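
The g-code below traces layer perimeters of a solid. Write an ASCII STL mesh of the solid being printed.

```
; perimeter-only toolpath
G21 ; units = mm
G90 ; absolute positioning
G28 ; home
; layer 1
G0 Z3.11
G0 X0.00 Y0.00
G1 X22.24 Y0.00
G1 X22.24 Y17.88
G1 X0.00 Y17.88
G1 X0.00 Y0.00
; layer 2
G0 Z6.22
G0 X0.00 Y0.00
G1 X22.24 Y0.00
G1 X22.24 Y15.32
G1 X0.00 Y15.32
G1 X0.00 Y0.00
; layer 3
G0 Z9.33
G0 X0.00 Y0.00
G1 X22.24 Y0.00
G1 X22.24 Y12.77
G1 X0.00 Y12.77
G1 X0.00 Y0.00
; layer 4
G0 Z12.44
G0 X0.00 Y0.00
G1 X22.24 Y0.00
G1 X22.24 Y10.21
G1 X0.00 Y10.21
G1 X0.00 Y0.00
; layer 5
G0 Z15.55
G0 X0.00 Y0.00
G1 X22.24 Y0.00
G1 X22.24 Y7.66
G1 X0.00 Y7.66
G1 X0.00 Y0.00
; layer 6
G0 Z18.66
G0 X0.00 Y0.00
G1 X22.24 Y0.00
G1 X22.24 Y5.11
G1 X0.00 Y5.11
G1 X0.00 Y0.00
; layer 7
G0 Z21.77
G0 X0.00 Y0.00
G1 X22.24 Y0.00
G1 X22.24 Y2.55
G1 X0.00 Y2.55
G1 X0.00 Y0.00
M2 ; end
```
solid part
  facet normal 0.0000 0.0000 -1.0000
    outer loop
      vertex 22.24 20.43 0.00
      vertex 22.24 0.00 0.00
      vertex 0.00 0.00 0.00
    endloop
  endfacet
  facet normal 0.0000 0.0000 -1.0000
    outer loop
      vertex 0.00 20.43 0.00
      vertex 22.24 20.43 0.00
      vertex 0.00 0.00 0.00
    endloop
  endfacet
  facet normal 0.0000 -1.0000 0.0000
    outer loop
      vertex 0.00 0.00 0.00
      vertex 22.24 0.00 0.00
      vertex 22.24 0.00 24.88
    endloop
  endfacet
  facet normal 0.0000 -1.0000 0.0000
    outer loop
      vertex 0.00 0.00 0.00
      vertex 22.24 0.00 24.88
      vertex 0.00 0.00 24.88
    endloop
  endfacet
  facet normal 0.0000 0.7728 0.6346
    outer loop
      vertex 0.00 0.00 24.88
      vertex 22.24 0.00 24.88
      vertex 22.24 20.43 0.00
    endloop
  endfacet
  facet normal 0.0000 0.7728 0.6346
    outer loop
      vertex 0.00 0.00 24.88
      vertex 22.24 20.43 0.00
      vertex 0.00 20.43 0.00
    endloop
  endfacet
  facet normal -1.0000 0.0000 0.0000
    outer loop
      vertex 0.00 0.00 24.88
      vertex 0.00 20.43 0.00
      vertex 0.00 0.00 0.00
    endloop
  endfacet
  facet normal 1.0000 0.0000 0.0000
    outer loop
      vertex 22.24 0.00 0.00
      vertex 22.24 20.43 0.00
      vertex 22.24 0.00 24.88
    endloop
  endfacet
endsolid part

The G0 Z moves step by Δz≈3.11 mm. The G1 loops shrink linearly with z, so the solid tapers from its base footprint up to z≈24.9. Closing with a flat bottom cap and the tapered top and triangulating gives 8 facets — a wedge (ramp): 22.2 × 20.4 mm base, rising to 24.9 mm along the y=0 edge and sloping linearly to z=0 at y=20.4.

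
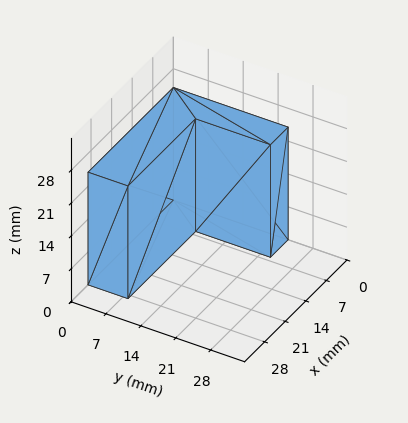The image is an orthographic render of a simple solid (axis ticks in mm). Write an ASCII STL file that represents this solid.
Reading the render: the shape is an L-shaped prism: outer 29 × 23 mm, arm thicknesses ≈ 8 mm (horizontal) and 6 mm (vertical), extruded 24 mm in z (dimensions read to the nearest mm from the axis ticks). For the STL, each face is triangulated and given an outward normal.

solid part
  facet normal 0.0000 0.0000 -1.0000
    outer loop
      vertex 29.000 8.000 0.000
      vertex 29.000 0.000 0.000
      vertex 0.000 0.000 0.000
    endloop
  endfacet
  facet normal 0.0000 0.0000 -1.0000
    outer loop
      vertex 6.000 8.000 0.000
      vertex 29.000 8.000 0.000
      vertex 0.000 0.000 0.000
    endloop
  endfacet
  facet normal 0.0000 0.0000 -1.0000
    outer loop
      vertex 6.000 23.000 0.000
      vertex 6.000 8.000 0.000
      vertex 0.000 0.000 0.000
    endloop
  endfacet
  facet normal 0.0000 0.0000 -1.0000
    outer loop
      vertex 0.000 23.000 0.000
      vertex 6.000 23.000 0.000
      vertex 0.000 0.000 0.000
    endloop
  endfacet
  facet normal 0.0000 0.0000 1.0000
    outer loop
      vertex 0.000 0.000 24.000
      vertex 29.000 0.000 24.000
      vertex 29.000 8.000 24.000
    endloop
  endfacet
  facet normal 0.0000 0.0000 1.0000
    outer loop
      vertex 0.000 0.000 24.000
      vertex 29.000 8.000 24.000
      vertex 6.000 8.000 24.000
    endloop
  endfacet
  facet normal 0.0000 0.0000 1.0000
    outer loop
      vertex 0.000 0.000 24.000
      vertex 6.000 8.000 24.000
      vertex 6.000 23.000 24.000
    endloop
  endfacet
  facet normal 0.0000 0.0000 1.0000
    outer loop
      vertex 0.000 0.000 24.000
      vertex 6.000 23.000 24.000
      vertex 0.000 23.000 24.000
    endloop
  endfacet
  facet normal 0.0000 -1.0000 0.0000
    outer loop
      vertex 0.000 0.000 0.000
      vertex 29.000 0.000 0.000
      vertex 29.000 0.000 24.000
    endloop
  endfacet
  facet normal 0.0000 -1.0000 0.0000
    outer loop
      vertex 0.000 0.000 0.000
      vertex 29.000 0.000 24.000
      vertex 0.000 0.000 24.000
    endloop
  endfacet
  facet normal 1.0000 0.0000 0.0000
    outer loop
      vertex 29.000 0.000 0.000
      vertex 29.000 8.000 0.000
      vertex 29.000 8.000 24.000
    endloop
  endfacet
  facet normal 1.0000 0.0000 0.0000
    outer loop
      vertex 29.000 0.000 0.000
      vertex 29.000 8.000 24.000
      vertex 29.000 0.000 24.000
    endloop
  endfacet
  facet normal 0.0000 1.0000 0.0000
    outer loop
      vertex 29.000 8.000 0.000
      vertex 6.000 8.000 0.000
      vertex 6.000 8.000 24.000
    endloop
  endfacet
  facet normal 0.0000 1.0000 0.0000
    outer loop
      vertex 29.000 8.000 0.000
      vertex 6.000 8.000 24.000
      vertex 29.000 8.000 24.000
    endloop
  endfacet
  facet normal 1.0000 0.0000 0.0000
    outer loop
      vertex 6.000 8.000 0.000
      vertex 6.000 23.000 0.000
      vertex 6.000 23.000 24.000
    endloop
  endfacet
  facet normal 1.0000 0.0000 0.0000
    outer loop
      vertex 6.000 8.000 0.000
      vertex 6.000 23.000 24.000
      vertex 6.000 8.000 24.000
    endloop
  endfacet
  facet normal 0.0000 1.0000 0.0000
    outer loop
      vertex 6.000 23.000 0.000
      vertex 0.000 23.000 0.000
      vertex 0.000 23.000 24.000
    endloop
  endfacet
  facet normal 0.0000 1.0000 0.0000
    outer loop
      vertex 6.000 23.000 0.000
      vertex 0.000 23.000 24.000
      vertex 6.000 23.000 24.000
    endloop
  endfacet
  facet normal -1.0000 0.0000 0.0000
    outer loop
      vertex 0.000 23.000 0.000
      vertex 0.000 0.000 0.000
      vertex 0.000 0.000 24.000
    endloop
  endfacet
  facet normal -1.0000 0.0000 0.0000
    outer loop
      vertex 0.000 23.000 0.000
      vertex 0.000 0.000 24.000
      vertex 0.000 23.000 24.000
    endloop
  endfacet
endsolid part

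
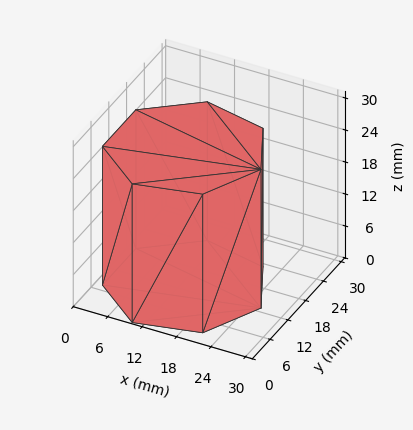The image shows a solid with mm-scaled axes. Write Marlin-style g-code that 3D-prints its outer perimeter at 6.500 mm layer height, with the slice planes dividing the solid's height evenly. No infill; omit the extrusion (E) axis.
Reading the render: the shape is a regular 7-sided prism (a cylinder approximated with 7 flat sides), circumscribed radius ≈ 13 mm, height ≈ 26 mm (dimensions read to the nearest mm from the axis ticks). For the g-code, the solid's height is divided into equal slices at the stated Δz and each level perimeter traced with G1 moves after a G0 lift.

; perimeter-only toolpath
G21 ; units = mm
G90 ; absolute positioning
G28 ; home
; layer 1
G0 Z6.500
G0 X26.000 Y13.000
G1 X21.105 Y23.164
G1 X10.107 Y25.674
G1 X1.287 Y18.640
G1 X1.287 Y7.360
G1 X10.107 Y0.326
G1 X21.105 Y2.836
G1 X26.000 Y13.000
; layer 2
G0 Z13.000
G0 X26.000 Y13.000
G1 X21.105 Y23.164
G1 X10.107 Y25.674
G1 X1.287 Y18.640
G1 X1.287 Y7.360
G1 X10.107 Y0.326
G1 X21.105 Y2.836
G1 X26.000 Y13.000
; layer 3
G0 Z19.500
G0 X26.000 Y13.000
G1 X21.105 Y23.164
G1 X10.107 Y25.674
G1 X1.287 Y18.640
G1 X1.287 Y7.360
G1 X10.107 Y0.326
G1 X21.105 Y2.836
G1 X26.000 Y13.000
; layer 4
G0 Z26.000
G0 X26.000 Y13.000
G1 X21.105 Y23.164
G1 X10.107 Y25.674
G1 X1.287 Y18.640
G1 X1.287 Y7.360
G1 X10.107 Y0.326
G1 X21.105 Y2.836
G1 X26.000 Y13.000
M2 ; end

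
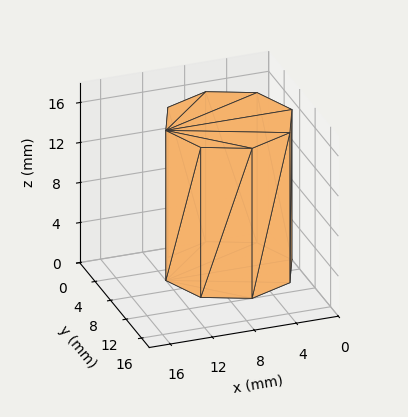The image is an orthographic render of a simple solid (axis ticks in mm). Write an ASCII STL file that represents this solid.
Reading the render: the shape is a regular 8-sided prism (a cylinder approximated with 8 flat sides), circumscribed radius ≈ 6 mm, height ≈ 15 mm (dimensions read to the nearest mm from the axis ticks). For the STL, each face is triangulated and given an outward normal.

solid part
  facet normal 0.0000 0.0000 -1.0000
    outer loop
      vertex 6.000 12.000 0.000
      vertex 10.243 10.243 0.000
      vertex 12.000 6.000 0.000
    endloop
  endfacet
  facet normal 0.0000 0.0000 -1.0000
    outer loop
      vertex 1.757 10.243 0.000
      vertex 6.000 12.000 0.000
      vertex 12.000 6.000 0.000
    endloop
  endfacet
  facet normal 0.0000 0.0000 -1.0000
    outer loop
      vertex 0.000 6.000 0.000
      vertex 1.757 10.243 0.000
      vertex 12.000 6.000 0.000
    endloop
  endfacet
  facet normal 0.0000 0.0000 -1.0000
    outer loop
      vertex 1.757 1.757 0.000
      vertex 0.000 6.000 0.000
      vertex 12.000 6.000 0.000
    endloop
  endfacet
  facet normal 0.0000 0.0000 -1.0000
    outer loop
      vertex 6.000 0.000 0.000
      vertex 1.757 1.757 0.000
      vertex 12.000 6.000 0.000
    endloop
  endfacet
  facet normal 0.0000 0.0000 -1.0000
    outer loop
      vertex 10.243 1.757 0.000
      vertex 6.000 0.000 0.000
      vertex 12.000 6.000 0.000
    endloop
  endfacet
  facet normal 0.0000 0.0000 1.0000
    outer loop
      vertex 12.000 6.000 15.000
      vertex 10.243 10.243 15.000
      vertex 6.000 12.000 15.000
    endloop
  endfacet
  facet normal 0.0000 0.0000 1.0000
    outer loop
      vertex 12.000 6.000 15.000
      vertex 6.000 12.000 15.000
      vertex 1.757 10.243 15.000
    endloop
  endfacet
  facet normal 0.0000 0.0000 1.0000
    outer loop
      vertex 12.000 6.000 15.000
      vertex 1.757 10.243 15.000
      vertex 0.000 6.000 15.000
    endloop
  endfacet
  facet normal 0.0000 0.0000 1.0000
    outer loop
      vertex 12.000 6.000 15.000
      vertex 0.000 6.000 15.000
      vertex 1.757 1.757 15.000
    endloop
  endfacet
  facet normal 0.0000 0.0000 1.0000
    outer loop
      vertex 12.000 6.000 15.000
      vertex 1.757 1.757 15.000
      vertex 6.000 0.000 15.000
    endloop
  endfacet
  facet normal 0.0000 0.0000 1.0000
    outer loop
      vertex 12.000 6.000 15.000
      vertex 6.000 0.000 15.000
      vertex 10.243 1.757 15.000
    endloop
  endfacet
  facet normal 0.9239 0.3826 0.0000
    outer loop
      vertex 12.000 6.000 0.000
      vertex 10.243 10.243 0.000
      vertex 10.243 10.243 15.000
    endloop
  endfacet
  facet normal 0.9239 0.3826 0.0000
    outer loop
      vertex 12.000 6.000 0.000
      vertex 10.243 10.243 15.000
      vertex 12.000 6.000 15.000
    endloop
  endfacet
  facet normal 0.3826 0.9239 0.0000
    outer loop
      vertex 10.243 10.243 0.000
      vertex 6.000 12.000 0.000
      vertex 6.000 12.000 15.000
    endloop
  endfacet
  facet normal 0.3826 0.9239 0.0000
    outer loop
      vertex 10.243 10.243 0.000
      vertex 6.000 12.000 15.000
      vertex 10.243 10.243 15.000
    endloop
  endfacet
  facet normal -0.3826 0.9239 0.0000
    outer loop
      vertex 6.000 12.000 0.000
      vertex 1.757 10.243 0.000
      vertex 1.757 10.243 15.000
    endloop
  endfacet
  facet normal -0.3826 0.9239 0.0000
    outer loop
      vertex 6.000 12.000 0.000
      vertex 1.757 10.243 15.000
      vertex 6.000 12.000 15.000
    endloop
  endfacet
  facet normal -0.9239 0.3826 0.0000
    outer loop
      vertex 1.757 10.243 0.000
      vertex 0.000 6.000 0.000
      vertex 0.000 6.000 15.000
    endloop
  endfacet
  facet normal -0.9239 0.3826 0.0000
    outer loop
      vertex 1.757 10.243 0.000
      vertex 0.000 6.000 15.000
      vertex 1.757 10.243 15.000
    endloop
  endfacet
  facet normal -0.9239 -0.3826 0.0000
    outer loop
      vertex 0.000 6.000 0.000
      vertex 1.757 1.757 0.000
      vertex 1.757 1.757 15.000
    endloop
  endfacet
  facet normal -0.9239 -0.3826 0.0000
    outer loop
      vertex 0.000 6.000 0.000
      vertex 1.757 1.757 15.000
      vertex 0.000 6.000 15.000
    endloop
  endfacet
  facet normal -0.3826 -0.9239 0.0000
    outer loop
      vertex 1.757 1.757 0.000
      vertex 6.000 0.000 0.000
      vertex 6.000 0.000 15.000
    endloop
  endfacet
  facet normal -0.3826 -0.9239 0.0000
    outer loop
      vertex 1.757 1.757 0.000
      vertex 6.000 0.000 15.000
      vertex 1.757 1.757 15.000
    endloop
  endfacet
  facet normal 0.3826 -0.9239 0.0000
    outer loop
      vertex 6.000 0.000 0.000
      vertex 10.243 1.757 0.000
      vertex 10.243 1.757 15.000
    endloop
  endfacet
  facet normal 0.3826 -0.9239 0.0000
    outer loop
      vertex 6.000 0.000 0.000
      vertex 10.243 1.757 15.000
      vertex 6.000 0.000 15.000
    endloop
  endfacet
  facet normal 0.9239 -0.3826 0.0000
    outer loop
      vertex 10.243 1.757 0.000
      vertex 12.000 6.000 0.000
      vertex 12.000 6.000 15.000
    endloop
  endfacet
  facet normal 0.9239 -0.3826 0.0000
    outer loop
      vertex 10.243 1.757 0.000
      vertex 12.000 6.000 15.000
      vertex 10.243 1.757 15.000
    endloop
  endfacet
endsolid part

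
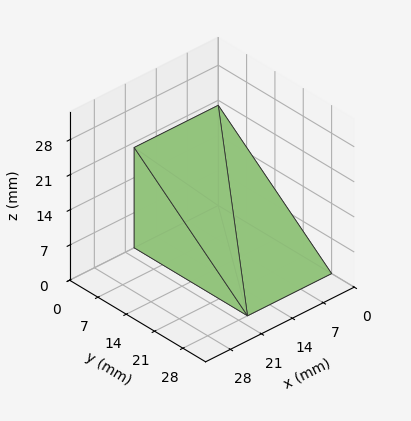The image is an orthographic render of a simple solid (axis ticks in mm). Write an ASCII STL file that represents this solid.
Reading the render: the shape is a wedge (ramp): 19 × 28 mm base, rising to 20 mm along the y=0 edge and sloping linearly to z=0 at y=28 (dimensions read to the nearest mm from the axis ticks). For the STL, each face is triangulated and given an outward normal.

solid part
  facet normal 0.0000 0.0000 -1.0000
    outer loop
      vertex 19.000 28.000 0.000
      vertex 19.000 0.000 0.000
      vertex 0.000 0.000 0.000
    endloop
  endfacet
  facet normal 0.0000 0.0000 -1.0000
    outer loop
      vertex 0.000 28.000 0.000
      vertex 19.000 28.000 0.000
      vertex 0.000 0.000 0.000
    endloop
  endfacet
  facet normal 0.0000 -1.0000 0.0000
    outer loop
      vertex 0.000 0.000 0.000
      vertex 19.000 0.000 0.000
      vertex 19.000 0.000 20.000
    endloop
  endfacet
  facet normal 0.0000 -1.0000 0.0000
    outer loop
      vertex 0.000 0.000 0.000
      vertex 19.000 0.000 20.000
      vertex 0.000 0.000 20.000
    endloop
  endfacet
  facet normal 0.0000 0.5812 0.8137
    outer loop
      vertex 0.000 0.000 20.000
      vertex 19.000 0.000 20.000
      vertex 19.000 28.000 0.000
    endloop
  endfacet
  facet normal 0.0000 0.5812 0.8137
    outer loop
      vertex 0.000 0.000 20.000
      vertex 19.000 28.000 0.000
      vertex 0.000 28.000 0.000
    endloop
  endfacet
  facet normal -1.0000 0.0000 0.0000
    outer loop
      vertex 0.000 0.000 20.000
      vertex 0.000 28.000 0.000
      vertex 0.000 0.000 0.000
    endloop
  endfacet
  facet normal 1.0000 0.0000 0.0000
    outer loop
      vertex 19.000 0.000 0.000
      vertex 19.000 28.000 0.000
      vertex 19.000 0.000 20.000
    endloop
  endfacet
endsolid part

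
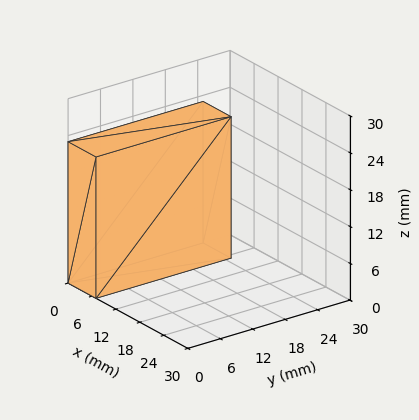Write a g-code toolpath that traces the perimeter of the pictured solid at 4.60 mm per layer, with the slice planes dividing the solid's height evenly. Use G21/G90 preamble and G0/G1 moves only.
Reading the render: the shape is a rectangular box, roughly 7 × 25 mm footprint and 23 mm tall (dimensions read to the nearest mm from the axis ticks). For the g-code, the solid's height is divided into equal slices at the stated Δz and each level perimeter traced with G1 moves after a G0 lift.

; perimeter-only toolpath
G21 ; units = mm
G90 ; absolute positioning
G28 ; home
; layer 1
G0 Z4.60
G0 X0.00 Y0.00
G1 X7.00 Y0.00
G1 X7.00 Y25.00
G1 X0.00 Y25.00
G1 X0.00 Y0.00
; layer 2
G0 Z9.20
G0 X0.00 Y0.00
G1 X7.00 Y0.00
G1 X7.00 Y25.00
G1 X0.00 Y25.00
G1 X0.00 Y0.00
; layer 3
G0 Z13.80
G0 X0.00 Y0.00
G1 X7.00 Y0.00
G1 X7.00 Y25.00
G1 X0.00 Y25.00
G1 X0.00 Y0.00
; layer 4
G0 Z18.40
G0 X0.00 Y0.00
G1 X7.00 Y0.00
G1 X7.00 Y25.00
G1 X0.00 Y25.00
G1 X0.00 Y0.00
; layer 5
G0 Z23.00
G0 X0.00 Y0.00
G1 X7.00 Y0.00
G1 X7.00 Y25.00
G1 X0.00 Y25.00
G1 X0.00 Y0.00
M2 ; end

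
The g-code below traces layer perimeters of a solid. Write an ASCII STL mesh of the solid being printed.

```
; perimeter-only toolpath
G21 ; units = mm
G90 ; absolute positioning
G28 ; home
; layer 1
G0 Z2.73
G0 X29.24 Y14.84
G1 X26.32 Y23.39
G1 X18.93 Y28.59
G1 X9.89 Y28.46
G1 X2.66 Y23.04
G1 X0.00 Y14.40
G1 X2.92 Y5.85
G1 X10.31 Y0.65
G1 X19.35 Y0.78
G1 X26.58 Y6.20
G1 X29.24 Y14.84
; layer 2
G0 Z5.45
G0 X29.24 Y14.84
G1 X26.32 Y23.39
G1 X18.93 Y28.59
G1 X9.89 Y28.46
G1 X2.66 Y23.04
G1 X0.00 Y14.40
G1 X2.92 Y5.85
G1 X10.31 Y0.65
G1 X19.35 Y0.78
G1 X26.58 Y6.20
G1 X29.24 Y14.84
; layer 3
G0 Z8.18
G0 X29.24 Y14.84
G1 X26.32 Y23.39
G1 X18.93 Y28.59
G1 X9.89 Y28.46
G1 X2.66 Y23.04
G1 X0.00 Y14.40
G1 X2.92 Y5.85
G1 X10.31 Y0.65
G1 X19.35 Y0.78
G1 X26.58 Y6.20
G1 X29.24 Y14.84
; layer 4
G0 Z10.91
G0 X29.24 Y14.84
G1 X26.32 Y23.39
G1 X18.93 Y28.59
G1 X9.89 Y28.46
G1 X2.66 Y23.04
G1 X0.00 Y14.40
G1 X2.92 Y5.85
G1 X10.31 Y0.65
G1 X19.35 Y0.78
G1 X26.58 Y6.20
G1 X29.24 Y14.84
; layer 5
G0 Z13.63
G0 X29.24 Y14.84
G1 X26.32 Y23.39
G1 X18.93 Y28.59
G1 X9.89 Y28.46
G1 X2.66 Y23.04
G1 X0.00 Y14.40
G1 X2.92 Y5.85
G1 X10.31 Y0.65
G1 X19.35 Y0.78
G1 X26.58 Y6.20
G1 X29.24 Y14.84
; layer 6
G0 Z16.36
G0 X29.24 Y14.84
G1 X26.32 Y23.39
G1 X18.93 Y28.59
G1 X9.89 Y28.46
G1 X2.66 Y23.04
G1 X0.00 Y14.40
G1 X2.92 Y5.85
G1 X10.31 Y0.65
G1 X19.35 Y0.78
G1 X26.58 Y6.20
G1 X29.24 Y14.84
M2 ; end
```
solid part
  facet normal 0.0000 0.0000 -1.0000
    outer loop
      vertex 18.93 28.59 0.00
      vertex 26.32 23.39 0.00
      vertex 29.24 14.84 0.00
    endloop
  endfacet
  facet normal 0.0000 0.0000 -1.0000
    outer loop
      vertex 9.89 28.46 0.00
      vertex 18.93 28.59 0.00
      vertex 29.24 14.84 0.00
    endloop
  endfacet
  facet normal 0.0000 0.0000 -1.0000
    outer loop
      vertex 2.66 23.04 0.00
      vertex 9.89 28.46 0.00
      vertex 29.24 14.84 0.00
    endloop
  endfacet
  facet normal 0.0000 0.0000 -1.0000
    outer loop
      vertex 0.00 14.40 0.00
      vertex 2.66 23.04 0.00
      vertex 29.24 14.84 0.00
    endloop
  endfacet
  facet normal 0.0000 0.0000 -1.0000
    outer loop
      vertex 2.92 5.85 0.00
      vertex 0.00 14.40 0.00
      vertex 29.24 14.84 0.00
    endloop
  endfacet
  facet normal 0.0000 0.0000 -1.0000
    outer loop
      vertex 10.31 0.65 0.00
      vertex 2.92 5.85 0.00
      vertex 29.24 14.84 0.00
    endloop
  endfacet
  facet normal 0.0000 0.0000 -1.0000
    outer loop
      vertex 19.35 0.78 0.00
      vertex 10.31 0.65 0.00
      vertex 29.24 14.84 0.00
    endloop
  endfacet
  facet normal 0.0000 0.0000 -1.0000
    outer loop
      vertex 26.58 6.20 0.00
      vertex 19.35 0.78 0.00
      vertex 29.24 14.84 0.00
    endloop
  endfacet
  facet normal 0.0000 0.0000 1.0000
    outer loop
      vertex 29.24 14.84 16.36
      vertex 26.32 23.39 16.36
      vertex 18.93 28.59 16.36
    endloop
  endfacet
  facet normal 0.0000 0.0000 1.0000
    outer loop
      vertex 29.24 14.84 16.36
      vertex 18.93 28.59 16.36
      vertex 9.89 28.46 16.36
    endloop
  endfacet
  facet normal 0.0000 0.0000 1.0000
    outer loop
      vertex 29.24 14.84 16.36
      vertex 9.89 28.46 16.36
      vertex 2.66 23.04 16.36
    endloop
  endfacet
  facet normal 0.0000 0.0000 1.0000
    outer loop
      vertex 29.24 14.84 16.36
      vertex 2.66 23.04 16.36
      vertex 0.00 14.40 16.36
    endloop
  endfacet
  facet normal 0.0000 0.0000 1.0000
    outer loop
      vertex 29.24 14.84 16.36
      vertex 0.00 14.40 16.36
      vertex 2.92 5.85 16.36
    endloop
  endfacet
  facet normal 0.0000 0.0000 1.0000
    outer loop
      vertex 29.24 14.84 16.36
      vertex 2.92 5.85 16.36
      vertex 10.31 0.65 16.36
    endloop
  endfacet
  facet normal 0.0000 0.0000 1.0000
    outer loop
      vertex 29.24 14.84 16.36
      vertex 10.31 0.65 16.36
      vertex 19.35 0.78 16.36
    endloop
  endfacet
  facet normal 0.0000 0.0000 1.0000
    outer loop
      vertex 29.24 14.84 16.36
      vertex 19.35 0.78 16.36
      vertex 26.58 6.20 16.36
    endloop
  endfacet
  facet normal 0.9463 0.3232 0.0000
    outer loop
      vertex 29.24 14.84 0.00
      vertex 26.32 23.39 0.00
      vertex 26.32 23.39 16.36
    endloop
  endfacet
  facet normal 0.9463 0.3232 0.0000
    outer loop
      vertex 29.24 14.84 0.00
      vertex 26.32 23.39 16.36
      vertex 29.24 14.84 16.36
    endloop
  endfacet
  facet normal 0.5755 0.8178 0.0000
    outer loop
      vertex 26.32 23.39 0.00
      vertex 18.93 28.59 0.00
      vertex 18.93 28.59 16.36
    endloop
  endfacet
  facet normal 0.5755 0.8178 0.0000
    outer loop
      vertex 26.32 23.39 0.00
      vertex 18.93 28.59 16.36
      vertex 26.32 23.39 16.36
    endloop
  endfacet
  facet normal -0.0144 0.9999 0.0000
    outer loop
      vertex 18.93 28.59 0.00
      vertex 9.89 28.46 0.00
      vertex 9.89 28.46 16.36
    endloop
  endfacet
  facet normal -0.0144 0.9999 0.0000
    outer loop
      vertex 18.93 28.59 0.00
      vertex 9.89 28.46 16.36
      vertex 18.93 28.59 16.36
    endloop
  endfacet
  facet normal -0.5998 0.8001 0.0000
    outer loop
      vertex 9.89 28.46 0.00
      vertex 2.66 23.04 0.00
      vertex 2.66 23.04 16.36
    endloop
  endfacet
  facet normal -0.5998 0.8001 0.0000
    outer loop
      vertex 9.89 28.46 0.00
      vertex 2.66 23.04 16.36
      vertex 9.89 28.46 16.36
    endloop
  endfacet
  facet normal -0.9557 0.2942 0.0000
    outer loop
      vertex 2.66 23.04 0.00
      vertex 0.00 14.40 0.00
      vertex 0.00 14.40 16.36
    endloop
  endfacet
  facet normal -0.9557 0.2942 0.0000
    outer loop
      vertex 2.66 23.04 0.00
      vertex 0.00 14.40 16.36
      vertex 2.66 23.04 16.36
    endloop
  endfacet
  facet normal -0.9463 -0.3232 0.0000
    outer loop
      vertex 0.00 14.40 0.00
      vertex 2.92 5.85 0.00
      vertex 2.92 5.85 16.36
    endloop
  endfacet
  facet normal -0.9463 -0.3232 0.0000
    outer loop
      vertex 0.00 14.40 0.00
      vertex 2.92 5.85 16.36
      vertex 0.00 14.40 16.36
    endloop
  endfacet
  facet normal -0.5755 -0.8178 0.0000
    outer loop
      vertex 2.92 5.85 0.00
      vertex 10.31 0.65 0.00
      vertex 10.31 0.65 16.36
    endloop
  endfacet
  facet normal -0.5755 -0.8178 0.0000
    outer loop
      vertex 2.92 5.85 0.00
      vertex 10.31 0.65 16.36
      vertex 2.92 5.85 16.36
    endloop
  endfacet
  facet normal 0.0144 -0.9999 0.0000
    outer loop
      vertex 10.31 0.65 0.00
      vertex 19.35 0.78 0.00
      vertex 19.35 0.78 16.36
    endloop
  endfacet
  facet normal 0.0144 -0.9999 0.0000
    outer loop
      vertex 10.31 0.65 0.00
      vertex 19.35 0.78 16.36
      vertex 10.31 0.65 16.36
    endloop
  endfacet
  facet normal 0.5998 -0.8001 0.0000
    outer loop
      vertex 19.35 0.78 0.00
      vertex 26.58 6.20 0.00
      vertex 26.58 6.20 16.36
    endloop
  endfacet
  facet normal 0.5998 -0.8001 0.0000
    outer loop
      vertex 19.35 0.78 0.00
      vertex 26.58 6.20 16.36
      vertex 19.35 0.78 16.36
    endloop
  endfacet
  facet normal 0.9557 -0.2942 0.0000
    outer loop
      vertex 26.58 6.20 0.00
      vertex 29.24 14.84 0.00
      vertex 29.24 14.84 16.36
    endloop
  endfacet
  facet normal 0.9557 -0.2942 0.0000
    outer loop
      vertex 26.58 6.20 0.00
      vertex 29.24 14.84 16.36
      vertex 26.58 6.20 16.36
    endloop
  endfacet
endsolid part

The G0 Z moves step by Δz≈2.73 mm. Every layer's G1 loop is the same polygon, so the solid is a straight extrusion of it from z=0 to z≈16.4. Closing with flat bottom and top caps and triangulating gives 36 facets — a regular 10-sided prism (a cylinder approximated with 10 flat sides), circumscribed radius ≈ 14.6 mm, height ≈ 16.4 mm.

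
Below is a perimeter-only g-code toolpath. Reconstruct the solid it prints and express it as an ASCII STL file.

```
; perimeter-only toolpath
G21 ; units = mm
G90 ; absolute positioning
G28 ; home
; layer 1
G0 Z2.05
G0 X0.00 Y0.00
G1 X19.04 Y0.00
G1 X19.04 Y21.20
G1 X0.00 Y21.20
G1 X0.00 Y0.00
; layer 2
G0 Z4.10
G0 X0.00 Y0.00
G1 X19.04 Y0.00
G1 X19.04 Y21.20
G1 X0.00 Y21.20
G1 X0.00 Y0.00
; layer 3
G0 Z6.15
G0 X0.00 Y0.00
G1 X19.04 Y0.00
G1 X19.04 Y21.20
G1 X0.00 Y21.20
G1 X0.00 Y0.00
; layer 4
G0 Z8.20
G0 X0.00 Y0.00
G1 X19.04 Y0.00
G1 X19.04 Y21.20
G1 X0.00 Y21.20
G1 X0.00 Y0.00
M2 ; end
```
solid part
  facet normal 0.0000 0.0000 -1.0000
    outer loop
      vertex 19.04 21.20 0.00
      vertex 19.04 0.00 0.00
      vertex 0.00 0.00 0.00
    endloop
  endfacet
  facet normal 0.0000 0.0000 -1.0000
    outer loop
      vertex 0.00 21.20 0.00
      vertex 19.04 21.20 0.00
      vertex 0.00 0.00 0.00
    endloop
  endfacet
  facet normal 0.0000 0.0000 1.0000
    outer loop
      vertex 0.00 0.00 8.20
      vertex 19.04 0.00 8.20
      vertex 19.04 21.20 8.20
    endloop
  endfacet
  facet normal 0.0000 0.0000 1.0000
    outer loop
      vertex 0.00 0.00 8.20
      vertex 19.04 21.20 8.20
      vertex 0.00 21.20 8.20
    endloop
  endfacet
  facet normal 0.0000 -1.0000 0.0000
    outer loop
      vertex 0.00 0.00 0.00
      vertex 19.04 0.00 0.00
      vertex 19.04 0.00 8.20
    endloop
  endfacet
  facet normal 0.0000 -1.0000 0.0000
    outer loop
      vertex 0.00 0.00 0.00
      vertex 19.04 0.00 8.20
      vertex 0.00 0.00 8.20
    endloop
  endfacet
  facet normal 0.0000 1.0000 0.0000
    outer loop
      vertex 19.04 21.20 8.20
      vertex 19.04 21.20 0.00
      vertex 0.00 21.20 0.00
    endloop
  endfacet
  facet normal 0.0000 1.0000 0.0000
    outer loop
      vertex 0.00 21.20 8.20
      vertex 19.04 21.20 8.20
      vertex 0.00 21.20 0.00
    endloop
  endfacet
  facet normal -1.0000 0.0000 0.0000
    outer loop
      vertex 0.00 21.20 8.20
      vertex 0.00 21.20 0.00
      vertex 0.00 0.00 0.00
    endloop
  endfacet
  facet normal -1.0000 0.0000 0.0000
    outer loop
      vertex 0.00 0.00 8.20
      vertex 0.00 21.20 8.20
      vertex 0.00 0.00 0.00
    endloop
  endfacet
  facet normal 1.0000 0.0000 0.0000
    outer loop
      vertex 19.04 0.00 0.00
      vertex 19.04 21.20 0.00
      vertex 19.04 21.20 8.20
    endloop
  endfacet
  facet normal 1.0000 0.0000 0.0000
    outer loop
      vertex 19.04 0.00 0.00
      vertex 19.04 21.20 8.20
      vertex 19.04 0.00 8.20
    endloop
  endfacet
endsolid part

The G0 Z moves step by Δz≈2.05 mm. Every layer's G1 loop is the same polygon, so the solid is a straight extrusion of it from z=0 to z≈8.2. Closing with flat bottom and top caps and triangulating gives 12 facets — a rectangular box, roughly 19 × 21.2 mm footprint and 8.2 mm tall.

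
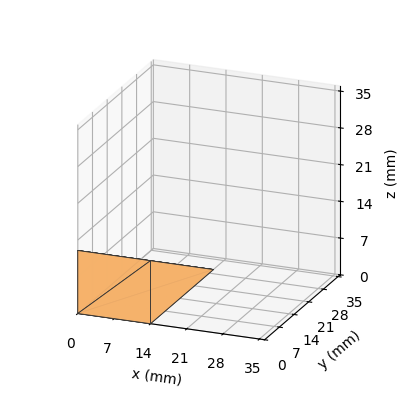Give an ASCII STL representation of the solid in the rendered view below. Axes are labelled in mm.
Reading the render: the shape is a wedge (ramp): 14 × 30 mm base, rising to 12 mm along the y=0 edge and sloping linearly to z=0 at y=30 (dimensions read to the nearest mm from the axis ticks). For the STL, each face is triangulated and given an outward normal.

solid part
  facet normal 0.0000 0.0000 -1.0000
    outer loop
      vertex 14.00 30.00 0.00
      vertex 14.00 0.00 0.00
      vertex 0.00 0.00 0.00
    endloop
  endfacet
  facet normal 0.0000 0.0000 -1.0000
    outer loop
      vertex 0.00 30.00 0.00
      vertex 14.00 30.00 0.00
      vertex 0.00 0.00 0.00
    endloop
  endfacet
  facet normal 0.0000 -1.0000 0.0000
    outer loop
      vertex 0.00 0.00 0.00
      vertex 14.00 0.00 0.00
      vertex 14.00 0.00 12.00
    endloop
  endfacet
  facet normal 0.0000 -1.0000 0.0000
    outer loop
      vertex 0.00 0.00 0.00
      vertex 14.00 0.00 12.00
      vertex 0.00 0.00 12.00
    endloop
  endfacet
  facet normal 0.0000 0.3714 0.9285
    outer loop
      vertex 0.00 0.00 12.00
      vertex 14.00 0.00 12.00
      vertex 14.00 30.00 0.00
    endloop
  endfacet
  facet normal 0.0000 0.3714 0.9285
    outer loop
      vertex 0.00 0.00 12.00
      vertex 14.00 30.00 0.00
      vertex 0.00 30.00 0.00
    endloop
  endfacet
  facet normal -1.0000 0.0000 0.0000
    outer loop
      vertex 0.00 0.00 12.00
      vertex 0.00 30.00 0.00
      vertex 0.00 0.00 0.00
    endloop
  endfacet
  facet normal 1.0000 0.0000 0.0000
    outer loop
      vertex 14.00 0.00 0.00
      vertex 14.00 30.00 0.00
      vertex 14.00 0.00 12.00
    endloop
  endfacet
endsolid part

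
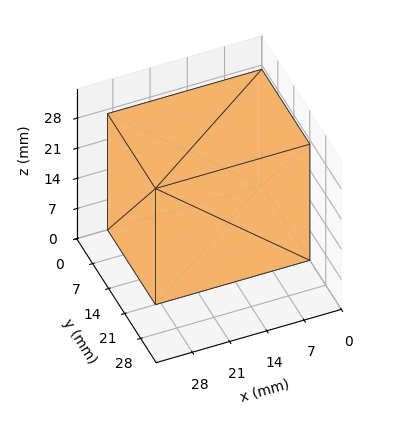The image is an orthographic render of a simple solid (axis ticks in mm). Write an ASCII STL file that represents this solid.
Reading the render: the shape is a rectangular box, roughly 29 × 21 mm footprint and 27 mm tall (dimensions read to the nearest mm from the axis ticks). For the STL, each face is triangulated and given an outward normal.

solid part
  facet normal 0.0000 0.0000 -1.0000
    outer loop
      vertex 29.00 21.00 0.00
      vertex 29.00 0.00 0.00
      vertex 0.00 0.00 0.00
    endloop
  endfacet
  facet normal 0.0000 0.0000 -1.0000
    outer loop
      vertex 0.00 21.00 0.00
      vertex 29.00 21.00 0.00
      vertex 0.00 0.00 0.00
    endloop
  endfacet
  facet normal 0.0000 0.0000 1.0000
    outer loop
      vertex 0.00 0.00 27.00
      vertex 29.00 0.00 27.00
      vertex 29.00 21.00 27.00
    endloop
  endfacet
  facet normal 0.0000 0.0000 1.0000
    outer loop
      vertex 0.00 0.00 27.00
      vertex 29.00 21.00 27.00
      vertex 0.00 21.00 27.00
    endloop
  endfacet
  facet normal 0.0000 -1.0000 0.0000
    outer loop
      vertex 0.00 0.00 0.00
      vertex 29.00 0.00 0.00
      vertex 29.00 0.00 27.00
    endloop
  endfacet
  facet normal 0.0000 -1.0000 0.0000
    outer loop
      vertex 0.00 0.00 0.00
      vertex 29.00 0.00 27.00
      vertex 0.00 0.00 27.00
    endloop
  endfacet
  facet normal 0.0000 1.0000 0.0000
    outer loop
      vertex 29.00 21.00 27.00
      vertex 29.00 21.00 0.00
      vertex 0.00 21.00 0.00
    endloop
  endfacet
  facet normal 0.0000 1.0000 0.0000
    outer loop
      vertex 0.00 21.00 27.00
      vertex 29.00 21.00 27.00
      vertex 0.00 21.00 0.00
    endloop
  endfacet
  facet normal -1.0000 0.0000 0.0000
    outer loop
      vertex 0.00 21.00 27.00
      vertex 0.00 21.00 0.00
      vertex 0.00 0.00 0.00
    endloop
  endfacet
  facet normal -1.0000 0.0000 0.0000
    outer loop
      vertex 0.00 0.00 27.00
      vertex 0.00 21.00 27.00
      vertex 0.00 0.00 0.00
    endloop
  endfacet
  facet normal 1.0000 0.0000 0.0000
    outer loop
      vertex 29.00 0.00 0.00
      vertex 29.00 21.00 0.00
      vertex 29.00 21.00 27.00
    endloop
  endfacet
  facet normal 1.0000 0.0000 0.0000
    outer loop
      vertex 29.00 0.00 0.00
      vertex 29.00 21.00 27.00
      vertex 29.00 0.00 27.00
    endloop
  endfacet
endsolid part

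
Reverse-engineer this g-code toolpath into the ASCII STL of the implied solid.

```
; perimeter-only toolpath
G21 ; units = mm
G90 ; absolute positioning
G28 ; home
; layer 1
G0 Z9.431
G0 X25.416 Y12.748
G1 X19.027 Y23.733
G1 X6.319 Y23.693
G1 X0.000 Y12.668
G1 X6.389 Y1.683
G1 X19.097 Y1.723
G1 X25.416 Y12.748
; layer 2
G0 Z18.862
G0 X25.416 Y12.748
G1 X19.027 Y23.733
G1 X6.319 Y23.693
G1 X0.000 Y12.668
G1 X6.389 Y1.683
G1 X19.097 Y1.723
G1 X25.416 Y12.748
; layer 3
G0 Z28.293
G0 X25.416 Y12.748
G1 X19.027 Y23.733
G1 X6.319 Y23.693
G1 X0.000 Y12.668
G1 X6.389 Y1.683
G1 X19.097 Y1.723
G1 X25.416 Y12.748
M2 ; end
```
solid part
  facet normal 0.0000 0.0000 -1.0000
    outer loop
      vertex 6.319 23.693 0.000
      vertex 19.027 23.733 0.000
      vertex 25.416 12.748 0.000
    endloop
  endfacet
  facet normal 0.0000 0.0000 -1.0000
    outer loop
      vertex 0.000 12.668 0.000
      vertex 6.319 23.693 0.000
      vertex 25.416 12.748 0.000
    endloop
  endfacet
  facet normal 0.0000 0.0000 -1.0000
    outer loop
      vertex 6.389 1.683 0.000
      vertex 0.000 12.668 0.000
      vertex 25.416 12.748 0.000
    endloop
  endfacet
  facet normal 0.0000 0.0000 -1.0000
    outer loop
      vertex 19.097 1.723 0.000
      vertex 6.389 1.683 0.000
      vertex 25.416 12.748 0.000
    endloop
  endfacet
  facet normal 0.0000 0.0000 1.0000
    outer loop
      vertex 25.416 12.748 28.293
      vertex 19.027 23.733 28.293
      vertex 6.319 23.693 28.293
    endloop
  endfacet
  facet normal 0.0000 0.0000 1.0000
    outer loop
      vertex 25.416 12.748 28.293
      vertex 6.319 23.693 28.293
      vertex 0.000 12.668 28.293
    endloop
  endfacet
  facet normal 0.0000 0.0000 1.0000
    outer loop
      vertex 25.416 12.748 28.293
      vertex 0.000 12.668 28.293
      vertex 6.389 1.683 28.293
    endloop
  endfacet
  facet normal 0.0000 0.0000 1.0000
    outer loop
      vertex 25.416 12.748 28.293
      vertex 6.389 1.683 28.293
      vertex 19.097 1.723 28.293
    endloop
  endfacet
  facet normal 0.8644 0.5028 0.0000
    outer loop
      vertex 25.416 12.748 0.000
      vertex 19.027 23.733 0.000
      vertex 19.027 23.733 28.293
    endloop
  endfacet
  facet normal 0.8644 0.5028 0.0000
    outer loop
      vertex 25.416 12.748 0.000
      vertex 19.027 23.733 28.293
      vertex 25.416 12.748 28.293
    endloop
  endfacet
  facet normal -0.0031 1.0000 0.0000
    outer loop
      vertex 19.027 23.733 0.000
      vertex 6.319 23.693 0.000
      vertex 6.319 23.693 28.293
    endloop
  endfacet
  facet normal -0.0031 1.0000 0.0000
    outer loop
      vertex 19.027 23.733 0.000
      vertex 6.319 23.693 28.293
      vertex 19.027 23.733 28.293
    endloop
  endfacet
  facet normal -0.8676 0.4973 0.0000
    outer loop
      vertex 6.319 23.693 0.000
      vertex 0.000 12.668 0.000
      vertex 0.000 12.668 28.293
    endloop
  endfacet
  facet normal -0.8676 0.4973 0.0000
    outer loop
      vertex 6.319 23.693 0.000
      vertex 0.000 12.668 28.293
      vertex 6.319 23.693 28.293
    endloop
  endfacet
  facet normal -0.8644 -0.5028 0.0000
    outer loop
      vertex 0.000 12.668 0.000
      vertex 6.389 1.683 0.000
      vertex 6.389 1.683 28.293
    endloop
  endfacet
  facet normal -0.8644 -0.5028 0.0000
    outer loop
      vertex 0.000 12.668 0.000
      vertex 6.389 1.683 28.293
      vertex 0.000 12.668 28.293
    endloop
  endfacet
  facet normal 0.0031 -1.0000 0.0000
    outer loop
      vertex 6.389 1.683 0.000
      vertex 19.097 1.723 0.000
      vertex 19.097 1.723 28.293
    endloop
  endfacet
  facet normal 0.0031 -1.0000 0.0000
    outer loop
      vertex 6.389 1.683 0.000
      vertex 19.097 1.723 28.293
      vertex 6.389 1.683 28.293
    endloop
  endfacet
  facet normal 0.8676 -0.4973 0.0000
    outer loop
      vertex 19.097 1.723 0.000
      vertex 25.416 12.748 0.000
      vertex 25.416 12.748 28.293
    endloop
  endfacet
  facet normal 0.8676 -0.4973 0.0000
    outer loop
      vertex 19.097 1.723 0.000
      vertex 25.416 12.748 28.293
      vertex 19.097 1.723 28.293
    endloop
  endfacet
endsolid part

The G0 Z moves step by Δz≈9.431 mm. Every layer's G1 loop is the same polygon, so the solid is a straight extrusion of it from z=0 to z≈28.3. Closing with flat bottom and top caps and triangulating gives 20 facets — a regular 6-sided prism (a cylinder approximated with 6 flat sides), circumscribed radius ≈ 12.7 mm, height ≈ 28.3 mm.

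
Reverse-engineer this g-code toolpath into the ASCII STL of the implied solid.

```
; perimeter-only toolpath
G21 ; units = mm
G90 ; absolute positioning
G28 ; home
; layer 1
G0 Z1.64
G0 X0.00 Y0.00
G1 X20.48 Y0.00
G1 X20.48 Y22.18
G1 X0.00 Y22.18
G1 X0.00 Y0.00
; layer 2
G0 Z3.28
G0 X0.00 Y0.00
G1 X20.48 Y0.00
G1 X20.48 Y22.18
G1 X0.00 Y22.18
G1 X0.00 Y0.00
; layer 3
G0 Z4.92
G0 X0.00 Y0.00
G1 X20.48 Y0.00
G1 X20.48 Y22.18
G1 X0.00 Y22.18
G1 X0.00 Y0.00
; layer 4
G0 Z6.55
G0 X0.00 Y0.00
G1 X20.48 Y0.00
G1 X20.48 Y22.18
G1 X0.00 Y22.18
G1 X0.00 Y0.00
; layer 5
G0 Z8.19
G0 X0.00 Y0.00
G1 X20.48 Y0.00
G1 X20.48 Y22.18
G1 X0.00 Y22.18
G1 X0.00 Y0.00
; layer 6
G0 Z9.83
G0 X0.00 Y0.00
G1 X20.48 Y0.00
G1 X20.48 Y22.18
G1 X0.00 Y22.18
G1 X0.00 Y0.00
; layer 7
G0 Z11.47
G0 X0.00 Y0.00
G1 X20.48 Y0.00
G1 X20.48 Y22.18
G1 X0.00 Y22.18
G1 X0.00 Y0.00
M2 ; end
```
solid part
  facet normal 0.0000 0.0000 -1.0000
    outer loop
      vertex 20.48 22.18 0.00
      vertex 20.48 0.00 0.00
      vertex 0.00 0.00 0.00
    endloop
  endfacet
  facet normal 0.0000 0.0000 -1.0000
    outer loop
      vertex 0.00 22.18 0.00
      vertex 20.48 22.18 0.00
      vertex 0.00 0.00 0.00
    endloop
  endfacet
  facet normal 0.0000 0.0000 1.0000
    outer loop
      vertex 0.00 0.00 11.47
      vertex 20.48 0.00 11.47
      vertex 20.48 22.18 11.47
    endloop
  endfacet
  facet normal 0.0000 0.0000 1.0000
    outer loop
      vertex 0.00 0.00 11.47
      vertex 20.48 22.18 11.47
      vertex 0.00 22.18 11.47
    endloop
  endfacet
  facet normal 0.0000 -1.0000 0.0000
    outer loop
      vertex 0.00 0.00 0.00
      vertex 20.48 0.00 0.00
      vertex 20.48 0.00 11.47
    endloop
  endfacet
  facet normal 0.0000 -1.0000 0.0000
    outer loop
      vertex 0.00 0.00 0.00
      vertex 20.48 0.00 11.47
      vertex 0.00 0.00 11.47
    endloop
  endfacet
  facet normal 0.0000 1.0000 0.0000
    outer loop
      vertex 20.48 22.18 11.47
      vertex 20.48 22.18 0.00
      vertex 0.00 22.18 0.00
    endloop
  endfacet
  facet normal 0.0000 1.0000 0.0000
    outer loop
      vertex 0.00 22.18 11.47
      vertex 20.48 22.18 11.47
      vertex 0.00 22.18 0.00
    endloop
  endfacet
  facet normal -1.0000 0.0000 0.0000
    outer loop
      vertex 0.00 22.18 11.47
      vertex 0.00 22.18 0.00
      vertex 0.00 0.00 0.00
    endloop
  endfacet
  facet normal -1.0000 0.0000 0.0000
    outer loop
      vertex 0.00 0.00 11.47
      vertex 0.00 22.18 11.47
      vertex 0.00 0.00 0.00
    endloop
  endfacet
  facet normal 1.0000 0.0000 0.0000
    outer loop
      vertex 20.48 0.00 0.00
      vertex 20.48 22.18 0.00
      vertex 20.48 22.18 11.47
    endloop
  endfacet
  facet normal 1.0000 0.0000 0.0000
    outer loop
      vertex 20.48 0.00 0.00
      vertex 20.48 22.18 11.47
      vertex 20.48 0.00 11.47
    endloop
  endfacet
endsolid part

The G0 Z moves step by Δz≈1.64 mm. Every layer's G1 loop is the same polygon, so the solid is a straight extrusion of it from z=0 to z≈11.5. Closing with flat bottom and top caps and triangulating gives 12 facets — a rectangular box, roughly 20.5 × 22.2 mm footprint and 11.5 mm tall.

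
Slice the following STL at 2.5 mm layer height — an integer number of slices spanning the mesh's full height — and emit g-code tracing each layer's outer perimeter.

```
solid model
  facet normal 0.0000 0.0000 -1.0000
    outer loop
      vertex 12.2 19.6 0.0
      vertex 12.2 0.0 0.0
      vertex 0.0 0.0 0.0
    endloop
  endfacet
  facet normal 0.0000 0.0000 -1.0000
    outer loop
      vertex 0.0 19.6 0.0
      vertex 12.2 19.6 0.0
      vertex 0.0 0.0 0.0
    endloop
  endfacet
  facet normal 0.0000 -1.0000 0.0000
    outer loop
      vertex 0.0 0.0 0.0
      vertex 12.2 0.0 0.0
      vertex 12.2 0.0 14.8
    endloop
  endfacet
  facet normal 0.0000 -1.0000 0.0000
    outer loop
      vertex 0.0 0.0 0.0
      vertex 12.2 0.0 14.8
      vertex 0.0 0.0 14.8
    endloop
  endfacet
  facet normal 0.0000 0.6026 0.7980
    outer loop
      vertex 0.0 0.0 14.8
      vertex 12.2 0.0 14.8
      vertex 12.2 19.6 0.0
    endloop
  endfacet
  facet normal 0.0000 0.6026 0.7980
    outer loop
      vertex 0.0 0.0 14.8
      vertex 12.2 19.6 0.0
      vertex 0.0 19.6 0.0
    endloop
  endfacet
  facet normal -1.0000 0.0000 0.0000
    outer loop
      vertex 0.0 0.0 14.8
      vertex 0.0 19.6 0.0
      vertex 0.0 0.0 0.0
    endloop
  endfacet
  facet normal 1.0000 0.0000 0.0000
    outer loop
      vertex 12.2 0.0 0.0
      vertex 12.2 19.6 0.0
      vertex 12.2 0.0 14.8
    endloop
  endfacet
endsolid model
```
; perimeter-only toolpath
G21 ; units = mm
G90 ; absolute positioning
G28 ; home
; layer 1
G0 Z2.5
G0 X0.0 Y0.0
G1 X12.2 Y0.0
G1 X12.2 Y16.3
G1 X0.0 Y16.3
G1 X0.0 Y0.0
; layer 2
G0 Z4.9
G0 X0.0 Y0.0
G1 X12.2 Y0.0
G1 X12.2 Y13.1
G1 X0.0 Y13.1
G1 X0.0 Y0.0
; layer 3
G0 Z7.4
G0 X0.0 Y0.0
G1 X12.2 Y0.0
G1 X12.2 Y9.8
G1 X0.0 Y9.8
G1 X0.0 Y0.0
; layer 4
G0 Z9.9
G0 X0.0 Y0.0
G1 X12.2 Y0.0
G1 X12.2 Y6.5
G1 X0.0 Y6.5
G1 X0.0 Y0.0
; layer 5
G0 Z12.3
G0 X0.0 Y0.0
G1 X12.2 Y0.0
G1 X12.2 Y3.3
G1 X0.0 Y3.3
G1 X0.0 Y0.0
M2 ; end

The solid is a wedge (ramp): 12.2 × 19.6 mm base, rising to 14.8 mm along the y=0 edge and sloping linearly to z=0 at y=19.6. Slicing at Δz = 2.5 mm — 6 equal slices spanning the solid's height, so layer i sits at z = i·h/6 — gives 5 non-empty perimeters. Each is a 4-segment closed polygon; G0 lifts to the layer z and rapids to the start vertex, then G1 traces the edges. The cross-section shrinks linearly with z (the slice at the apex is degenerate and omitted).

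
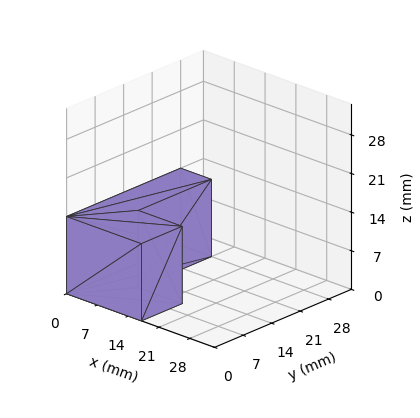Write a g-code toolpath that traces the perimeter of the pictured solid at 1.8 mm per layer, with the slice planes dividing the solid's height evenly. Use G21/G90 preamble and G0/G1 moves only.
Reading the render: the shape is an L-shaped prism: outer 17 × 28 mm, arm thicknesses ≈ 10 mm (horizontal) and 7 mm (vertical), extruded 14 mm in z (dimensions read to the nearest mm from the axis ticks). For the g-code, the solid's height is divided into equal slices at the stated Δz and each level perimeter traced with G1 moves after a G0 lift.

; perimeter-only toolpath
G21 ; units = mm
G90 ; absolute positioning
G28 ; home
; layer 1
G0 Z1.8
G0 X0.0 Y0.0
G1 X17.0 Y0.0
G1 X17.0 Y10.0
G1 X7.0 Y10.0
G1 X7.0 Y28.0
G1 X0.0 Y28.0
G1 X0.0 Y0.0
; layer 2
G0 Z3.5
G0 X0.0 Y0.0
G1 X17.0 Y0.0
G1 X17.0 Y10.0
G1 X7.0 Y10.0
G1 X7.0 Y28.0
G1 X0.0 Y28.0
G1 X0.0 Y0.0
; layer 3
G0 Z5.2
G0 X0.0 Y0.0
G1 X17.0 Y0.0
G1 X17.0 Y10.0
G1 X7.0 Y10.0
G1 X7.0 Y28.0
G1 X0.0 Y28.0
G1 X0.0 Y0.0
; layer 4
G0 Z7.0
G0 X0.0 Y0.0
G1 X17.0 Y0.0
G1 X17.0 Y10.0
G1 X7.0 Y10.0
G1 X7.0 Y28.0
G1 X0.0 Y28.0
G1 X0.0 Y0.0
; layer 5
G0 Z8.8
G0 X0.0 Y0.0
G1 X17.0 Y0.0
G1 X17.0 Y10.0
G1 X7.0 Y10.0
G1 X7.0 Y28.0
G1 X0.0 Y28.0
G1 X0.0 Y0.0
; layer 6
G0 Z10.5
G0 X0.0 Y0.0
G1 X17.0 Y0.0
G1 X17.0 Y10.0
G1 X7.0 Y10.0
G1 X7.0 Y28.0
G1 X0.0 Y28.0
G1 X0.0 Y0.0
; layer 7
G0 Z12.2
G0 X0.0 Y0.0
G1 X17.0 Y0.0
G1 X17.0 Y10.0
G1 X7.0 Y10.0
G1 X7.0 Y28.0
G1 X0.0 Y28.0
G1 X0.0 Y0.0
; layer 8
G0 Z14.0
G0 X0.0 Y0.0
G1 X17.0 Y0.0
G1 X17.0 Y10.0
G1 X7.0 Y10.0
G1 X7.0 Y28.0
G1 X0.0 Y28.0
G1 X0.0 Y0.0
M2 ; end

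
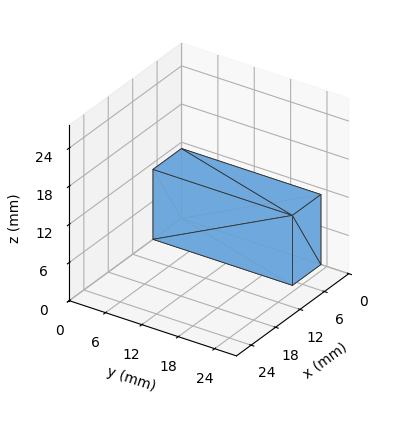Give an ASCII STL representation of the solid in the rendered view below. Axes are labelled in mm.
Reading the render: the shape is a rectangular box, roughly 7 × 23 mm footprint and 11 mm tall (dimensions read to the nearest mm from the axis ticks). For the STL, each face is triangulated and given an outward normal.

solid part
  facet normal 0.0000 0.0000 -1.0000
    outer loop
      vertex 7.00 23.00 0.00
      vertex 7.00 0.00 0.00
      vertex 0.00 0.00 0.00
    endloop
  endfacet
  facet normal 0.0000 0.0000 -1.0000
    outer loop
      vertex 0.00 23.00 0.00
      vertex 7.00 23.00 0.00
      vertex 0.00 0.00 0.00
    endloop
  endfacet
  facet normal 0.0000 0.0000 1.0000
    outer loop
      vertex 0.00 0.00 11.00
      vertex 7.00 0.00 11.00
      vertex 7.00 23.00 11.00
    endloop
  endfacet
  facet normal 0.0000 0.0000 1.0000
    outer loop
      vertex 0.00 0.00 11.00
      vertex 7.00 23.00 11.00
      vertex 0.00 23.00 11.00
    endloop
  endfacet
  facet normal 0.0000 -1.0000 0.0000
    outer loop
      vertex 0.00 0.00 0.00
      vertex 7.00 0.00 0.00
      vertex 7.00 0.00 11.00
    endloop
  endfacet
  facet normal 0.0000 -1.0000 0.0000
    outer loop
      vertex 0.00 0.00 0.00
      vertex 7.00 0.00 11.00
      vertex 0.00 0.00 11.00
    endloop
  endfacet
  facet normal 0.0000 1.0000 0.0000
    outer loop
      vertex 7.00 23.00 11.00
      vertex 7.00 23.00 0.00
      vertex 0.00 23.00 0.00
    endloop
  endfacet
  facet normal 0.0000 1.0000 0.0000
    outer loop
      vertex 0.00 23.00 11.00
      vertex 7.00 23.00 11.00
      vertex 0.00 23.00 0.00
    endloop
  endfacet
  facet normal -1.0000 0.0000 0.0000
    outer loop
      vertex 0.00 23.00 11.00
      vertex 0.00 23.00 0.00
      vertex 0.00 0.00 0.00
    endloop
  endfacet
  facet normal -1.0000 0.0000 0.0000
    outer loop
      vertex 0.00 0.00 11.00
      vertex 0.00 23.00 11.00
      vertex 0.00 0.00 0.00
    endloop
  endfacet
  facet normal 1.0000 0.0000 0.0000
    outer loop
      vertex 7.00 0.00 0.00
      vertex 7.00 23.00 0.00
      vertex 7.00 23.00 11.00
    endloop
  endfacet
  facet normal 1.0000 0.0000 0.0000
    outer loop
      vertex 7.00 0.00 0.00
      vertex 7.00 23.00 11.00
      vertex 7.00 0.00 11.00
    endloop
  endfacet
endsolid part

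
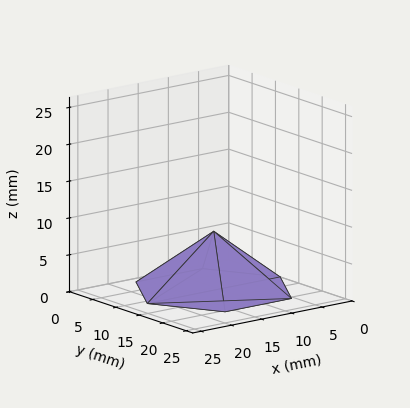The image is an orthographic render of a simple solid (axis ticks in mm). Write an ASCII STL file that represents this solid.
Reading the render: the shape is a regular 6-sided pyramid, base circumscribed radius ≈ 11 mm, apex at z ≈ 8 mm (dimensions read to the nearest mm from the axis ticks). For the STL, each face is triangulated and given an outward normal.

solid part
  facet normal 0.0000 0.0000 -1.0000
    outer loop
      vertex 5.50 20.53 0.00
      vertex 16.50 20.53 0.00
      vertex 22.00 11.00 0.00
    endloop
  endfacet
  facet normal 0.0000 0.0000 -1.0000
    outer loop
      vertex 0.00 11.00 0.00
      vertex 5.50 20.53 0.00
      vertex 22.00 11.00 0.00
    endloop
  endfacet
  facet normal 0.0000 0.0000 -1.0000
    outer loop
      vertex 5.50 1.47 0.00
      vertex 0.00 11.00 0.00
      vertex 22.00 11.00 0.00
    endloop
  endfacet
  facet normal 0.0000 0.0000 -1.0000
    outer loop
      vertex 16.50 1.47 0.00
      vertex 5.50 1.47 0.00
      vertex 22.00 11.00 0.00
    endloop
  endfacet
  facet normal 0.5570 0.3214 0.7658
    outer loop
      vertex 22.00 11.00 0.00
      vertex 16.50 20.53 0.00
      vertex 11.00 11.00 8.00
    endloop
  endfacet
  facet normal 0.0000 0.6429 0.7659
    outer loop
      vertex 16.50 20.53 0.00
      vertex 5.50 20.53 0.00
      vertex 11.00 11.00 8.00
    endloop
  endfacet
  facet normal -0.5570 0.3214 0.7658
    outer loop
      vertex 5.50 20.53 0.00
      vertex 0.00 11.00 0.00
      vertex 11.00 11.00 8.00
    endloop
  endfacet
  facet normal -0.5570 -0.3214 0.7658
    outer loop
      vertex 0.00 11.00 0.00
      vertex 5.50 1.47 0.00
      vertex 11.00 11.00 8.00
    endloop
  endfacet
  facet normal 0.0000 -0.6429 0.7659
    outer loop
      vertex 5.50 1.47 0.00
      vertex 16.50 1.47 0.00
      vertex 11.00 11.00 8.00
    endloop
  endfacet
  facet normal 0.5570 -0.3214 0.7658
    outer loop
      vertex 16.50 1.47 0.00
      vertex 22.00 11.00 0.00
      vertex 11.00 11.00 8.00
    endloop
  endfacet
endsolid part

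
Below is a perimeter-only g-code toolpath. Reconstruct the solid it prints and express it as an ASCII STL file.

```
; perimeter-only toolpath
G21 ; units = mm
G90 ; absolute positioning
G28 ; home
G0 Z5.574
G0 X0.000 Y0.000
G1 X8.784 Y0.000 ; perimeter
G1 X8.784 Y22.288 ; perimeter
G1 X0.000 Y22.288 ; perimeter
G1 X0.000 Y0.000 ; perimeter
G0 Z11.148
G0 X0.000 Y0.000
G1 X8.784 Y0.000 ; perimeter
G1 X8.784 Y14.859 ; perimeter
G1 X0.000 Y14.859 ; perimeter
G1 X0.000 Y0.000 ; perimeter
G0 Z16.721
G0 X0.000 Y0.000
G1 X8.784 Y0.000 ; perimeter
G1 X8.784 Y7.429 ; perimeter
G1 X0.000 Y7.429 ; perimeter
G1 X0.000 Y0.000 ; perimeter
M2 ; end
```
solid part
  facet normal 0.0000 0.0000 -1.0000
    outer loop
      vertex 8.784 29.718 0.000
      vertex 8.784 0.000 0.000
      vertex 0.000 0.000 0.000
    endloop
  endfacet
  facet normal 0.0000 0.0000 -1.0000
    outer loop
      vertex 0.000 29.718 0.000
      vertex 8.784 29.718 0.000
      vertex 0.000 0.000 0.000
    endloop
  endfacet
  facet normal 0.0000 -1.0000 0.0000
    outer loop
      vertex 0.000 0.000 0.000
      vertex 8.784 0.000 0.000
      vertex 8.784 0.000 22.295
    endloop
  endfacet
  facet normal 0.0000 -1.0000 0.0000
    outer loop
      vertex 0.000 0.000 0.000
      vertex 8.784 0.000 22.295
      vertex 0.000 0.000 22.295
    endloop
  endfacet
  facet normal 0.0000 0.6001 0.7999
    outer loop
      vertex 0.000 0.000 22.295
      vertex 8.784 0.000 22.295
      vertex 8.784 29.718 0.000
    endloop
  endfacet
  facet normal 0.0000 0.6001 0.7999
    outer loop
      vertex 0.000 0.000 22.295
      vertex 8.784 29.718 0.000
      vertex 0.000 29.718 0.000
    endloop
  endfacet
  facet normal -1.0000 0.0000 0.0000
    outer loop
      vertex 0.000 0.000 22.295
      vertex 0.000 29.718 0.000
      vertex 0.000 0.000 0.000
    endloop
  endfacet
  facet normal 1.0000 0.0000 0.0000
    outer loop
      vertex 8.784 0.000 0.000
      vertex 8.784 29.718 0.000
      vertex 8.784 0.000 22.295
    endloop
  endfacet
endsolid part

The G0 Z moves step by Δz≈5.574 mm. The G1 loops shrink linearly with z, so the solid tapers from its base footprint up to z≈22.3. Closing with a flat bottom cap and the tapered top and triangulating gives 8 facets — a wedge (ramp): 8.78 × 29.7 mm base, rising to 22.3 mm along the y=0 edge and sloping linearly to z=0 at y=29.7.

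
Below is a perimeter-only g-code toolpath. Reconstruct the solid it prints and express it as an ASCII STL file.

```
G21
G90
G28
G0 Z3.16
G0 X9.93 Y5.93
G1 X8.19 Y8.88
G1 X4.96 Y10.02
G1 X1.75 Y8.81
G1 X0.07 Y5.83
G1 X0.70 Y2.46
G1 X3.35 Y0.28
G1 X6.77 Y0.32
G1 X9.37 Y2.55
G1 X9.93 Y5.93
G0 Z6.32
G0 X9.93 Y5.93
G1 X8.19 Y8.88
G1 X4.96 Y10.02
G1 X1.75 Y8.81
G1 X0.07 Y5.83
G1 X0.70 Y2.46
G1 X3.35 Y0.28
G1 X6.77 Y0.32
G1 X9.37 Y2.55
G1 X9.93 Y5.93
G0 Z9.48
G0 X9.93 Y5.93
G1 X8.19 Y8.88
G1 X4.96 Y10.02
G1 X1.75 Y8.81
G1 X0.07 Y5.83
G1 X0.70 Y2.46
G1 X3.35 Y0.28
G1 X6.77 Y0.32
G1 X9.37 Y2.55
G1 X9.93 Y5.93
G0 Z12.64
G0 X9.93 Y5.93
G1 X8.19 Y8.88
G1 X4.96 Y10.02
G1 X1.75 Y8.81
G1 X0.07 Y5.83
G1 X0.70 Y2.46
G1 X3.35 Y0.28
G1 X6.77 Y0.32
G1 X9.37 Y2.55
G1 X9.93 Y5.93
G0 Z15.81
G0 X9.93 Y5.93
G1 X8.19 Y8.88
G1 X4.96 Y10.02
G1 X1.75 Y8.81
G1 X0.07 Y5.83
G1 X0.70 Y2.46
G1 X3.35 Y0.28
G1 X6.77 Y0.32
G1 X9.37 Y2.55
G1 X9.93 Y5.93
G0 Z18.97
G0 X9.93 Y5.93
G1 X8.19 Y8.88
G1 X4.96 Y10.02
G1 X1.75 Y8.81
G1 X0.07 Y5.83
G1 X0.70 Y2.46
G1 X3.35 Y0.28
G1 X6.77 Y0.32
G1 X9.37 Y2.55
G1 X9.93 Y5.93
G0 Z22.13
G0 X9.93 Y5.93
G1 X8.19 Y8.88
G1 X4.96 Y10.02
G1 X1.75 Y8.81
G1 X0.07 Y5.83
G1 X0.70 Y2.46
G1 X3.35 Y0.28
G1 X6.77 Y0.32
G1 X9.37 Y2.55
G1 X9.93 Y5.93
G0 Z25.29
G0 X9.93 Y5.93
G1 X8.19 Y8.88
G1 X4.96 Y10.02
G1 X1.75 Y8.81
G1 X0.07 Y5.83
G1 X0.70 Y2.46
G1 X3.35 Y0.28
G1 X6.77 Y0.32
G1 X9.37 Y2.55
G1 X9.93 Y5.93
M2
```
solid part
  facet normal 0.0000 0.0000 -1.0000
    outer loop
      vertex 4.96 10.02 0.00
      vertex 8.19 8.88 0.00
      vertex 9.93 5.93 0.00
    endloop
  endfacet
  facet normal 0.0000 0.0000 -1.0000
    outer loop
      vertex 1.75 8.81 0.00
      vertex 4.96 10.02 0.00
      vertex 9.93 5.93 0.00
    endloop
  endfacet
  facet normal 0.0000 0.0000 -1.0000
    outer loop
      vertex 0.07 5.83 0.00
      vertex 1.75 8.81 0.00
      vertex 9.93 5.93 0.00
    endloop
  endfacet
  facet normal 0.0000 0.0000 -1.0000
    outer loop
      vertex 0.70 2.46 0.00
      vertex 0.07 5.83 0.00
      vertex 9.93 5.93 0.00
    endloop
  endfacet
  facet normal 0.0000 0.0000 -1.0000
    outer loop
      vertex 3.35 0.28 0.00
      vertex 0.70 2.46 0.00
      vertex 9.93 5.93 0.00
    endloop
  endfacet
  facet normal 0.0000 0.0000 -1.0000
    outer loop
      vertex 6.77 0.32 0.00
      vertex 3.35 0.28 0.00
      vertex 9.93 5.93 0.00
    endloop
  endfacet
  facet normal 0.0000 0.0000 -1.0000
    outer loop
      vertex 9.37 2.55 0.00
      vertex 6.77 0.32 0.00
      vertex 9.93 5.93 0.00
    endloop
  endfacet
  facet normal 0.0000 0.0000 1.0000
    outer loop
      vertex 9.93 5.93 25.29
      vertex 8.19 8.88 25.29
      vertex 4.96 10.02 25.29
    endloop
  endfacet
  facet normal 0.0000 0.0000 1.0000
    outer loop
      vertex 9.93 5.93 25.29
      vertex 4.96 10.02 25.29
      vertex 1.75 8.81 25.29
    endloop
  endfacet
  facet normal 0.0000 0.0000 1.0000
    outer loop
      vertex 9.93 5.93 25.29
      vertex 1.75 8.81 25.29
      vertex 0.07 5.83 25.29
    endloop
  endfacet
  facet normal 0.0000 0.0000 1.0000
    outer loop
      vertex 9.93 5.93 25.29
      vertex 0.07 5.83 25.29
      vertex 0.70 2.46 25.29
    endloop
  endfacet
  facet normal 0.0000 0.0000 1.0000
    outer loop
      vertex 9.93 5.93 25.29
      vertex 0.70 2.46 25.29
      vertex 3.35 0.28 25.29
    endloop
  endfacet
  facet normal 0.0000 0.0000 1.0000
    outer loop
      vertex 9.93 5.93 25.29
      vertex 3.35 0.28 25.29
      vertex 6.77 0.32 25.29
    endloop
  endfacet
  facet normal 0.0000 0.0000 1.0000
    outer loop
      vertex 9.93 5.93 25.29
      vertex 6.77 0.32 25.29
      vertex 9.37 2.55 25.29
    endloop
  endfacet
  facet normal 0.8613 0.5080 0.0000
    outer loop
      vertex 9.93 5.93 0.00
      vertex 8.19 8.88 0.00
      vertex 8.19 8.88 25.29
    endloop
  endfacet
  facet normal 0.8613 0.5080 0.0000
    outer loop
      vertex 9.93 5.93 0.00
      vertex 8.19 8.88 25.29
      vertex 9.93 5.93 25.29
    endloop
  endfacet
  facet normal 0.3328 0.9430 0.0000
    outer loop
      vertex 8.19 8.88 0.00
      vertex 4.96 10.02 0.00
      vertex 4.96 10.02 25.29
    endloop
  endfacet
  facet normal 0.3328 0.9430 0.0000
    outer loop
      vertex 8.19 8.88 0.00
      vertex 4.96 10.02 25.29
      vertex 8.19 8.88 25.29
    endloop
  endfacet
  facet normal -0.3527 0.9357 0.0000
    outer loop
      vertex 4.96 10.02 0.00
      vertex 1.75 8.81 0.00
      vertex 1.75 8.81 25.29
    endloop
  endfacet
  facet normal -0.3527 0.9357 0.0000
    outer loop
      vertex 4.96 10.02 0.00
      vertex 1.75 8.81 25.29
      vertex 4.96 10.02 25.29
    endloop
  endfacet
  facet normal -0.8711 0.4911 0.0000
    outer loop
      vertex 1.75 8.81 0.00
      vertex 0.07 5.83 0.00
      vertex 0.07 5.83 25.29
    endloop
  endfacet
  facet normal -0.8711 0.4911 0.0000
    outer loop
      vertex 1.75 8.81 0.00
      vertex 0.07 5.83 25.29
      vertex 1.75 8.81 25.29
    endloop
  endfacet
  facet normal -0.9830 -0.1838 0.0000
    outer loop
      vertex 0.07 5.83 0.00
      vertex 0.70 2.46 0.00
      vertex 0.70 2.46 25.29
    endloop
  endfacet
  facet normal -0.9830 -0.1838 0.0000
    outer loop
      vertex 0.07 5.83 0.00
      vertex 0.70 2.46 25.29
      vertex 0.07 5.83 25.29
    endloop
  endfacet
  facet normal -0.6353 -0.7723 0.0000
    outer loop
      vertex 0.70 2.46 0.00
      vertex 3.35 0.28 0.00
      vertex 3.35 0.28 25.29
    endloop
  endfacet
  facet normal -0.6353 -0.7723 0.0000
    outer loop
      vertex 0.70 2.46 0.00
      vertex 3.35 0.28 25.29
      vertex 0.70 2.46 25.29
    endloop
  endfacet
  facet normal 0.0117 -0.9999 0.0000
    outer loop
      vertex 3.35 0.28 0.00
      vertex 6.77 0.32 0.00
      vertex 6.77 0.32 25.29
    endloop
  endfacet
  facet normal 0.0117 -0.9999 0.0000
    outer loop
      vertex 3.35 0.28 0.00
      vertex 6.77 0.32 25.29
      vertex 3.35 0.28 25.29
    endloop
  endfacet
  facet normal 0.6510 -0.7591 0.0000
    outer loop
      vertex 6.77 0.32 0.00
      vertex 9.37 2.55 0.00
      vertex 9.37 2.55 25.29
    endloop
  endfacet
  facet normal 0.6510 -0.7591 0.0000
    outer loop
      vertex 6.77 0.32 0.00
      vertex 9.37 2.55 25.29
      vertex 6.77 0.32 25.29
    endloop
  endfacet
  facet normal 0.9866 -0.1635 0.0000
    outer loop
      vertex 9.37 2.55 0.00
      vertex 9.93 5.93 0.00
      vertex 9.93 5.93 25.29
    endloop
  endfacet
  facet normal 0.9866 -0.1635 0.0000
    outer loop
      vertex 9.37 2.55 0.00
      vertex 9.93 5.93 25.29
      vertex 9.37 2.55 25.29
    endloop
  endfacet
endsolid part

The G0 Z moves step by Δz≈3.16 mm. Every layer's G1 loop is the same polygon, so the solid is a straight extrusion of it from z=0 to z≈25.3. Closing with flat bottom and top caps and triangulating gives 32 facets — a regular 9-sided prism (a cylinder approximated with 9 flat sides), circumscribed radius ≈ 5.01 mm, height ≈ 25.3 mm.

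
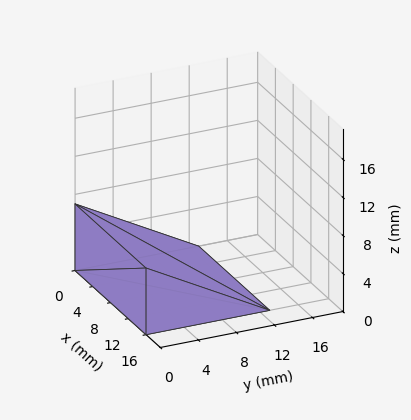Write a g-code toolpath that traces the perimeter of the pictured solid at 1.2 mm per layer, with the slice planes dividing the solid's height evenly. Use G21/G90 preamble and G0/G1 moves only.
Reading the render: the shape is a wedge (ramp): 16 × 13 mm base, rising to 7 mm along the y=0 edge and sloping linearly to z=0 at y=13 (dimensions read to the nearest mm from the axis ticks). For the g-code, the solid's height is divided into equal slices at the stated Δz and each level perimeter traced with G1 moves after a G0 lift.

; perimeter-only toolpath
G21 ; units = mm
G90 ; absolute positioning
G28 ; home
; layer 1
G0 Z1.2
G0 X0.0 Y0.0
G1 X16.0 Y0.0
G1 X16.0 Y10.8
G1 X0.0 Y10.8
G1 X0.0 Y0.0
; layer 2
G0 Z2.3
G0 X0.0 Y0.0
G1 X16.0 Y0.0
G1 X16.0 Y8.7
G1 X0.0 Y8.7
G1 X0.0 Y0.0
; layer 3
G0 Z3.5
G0 X0.0 Y0.0
G1 X16.0 Y0.0
G1 X16.0 Y6.5
G1 X0.0 Y6.5
G1 X0.0 Y0.0
; layer 4
G0 Z4.7
G0 X0.0 Y0.0
G1 X16.0 Y0.0
G1 X16.0 Y4.3
G1 X0.0 Y4.3
G1 X0.0 Y0.0
; layer 5
G0 Z5.8
G0 X0.0 Y0.0
G1 X16.0 Y0.0
G1 X16.0 Y2.2
G1 X0.0 Y2.2
G1 X0.0 Y0.0
M2 ; end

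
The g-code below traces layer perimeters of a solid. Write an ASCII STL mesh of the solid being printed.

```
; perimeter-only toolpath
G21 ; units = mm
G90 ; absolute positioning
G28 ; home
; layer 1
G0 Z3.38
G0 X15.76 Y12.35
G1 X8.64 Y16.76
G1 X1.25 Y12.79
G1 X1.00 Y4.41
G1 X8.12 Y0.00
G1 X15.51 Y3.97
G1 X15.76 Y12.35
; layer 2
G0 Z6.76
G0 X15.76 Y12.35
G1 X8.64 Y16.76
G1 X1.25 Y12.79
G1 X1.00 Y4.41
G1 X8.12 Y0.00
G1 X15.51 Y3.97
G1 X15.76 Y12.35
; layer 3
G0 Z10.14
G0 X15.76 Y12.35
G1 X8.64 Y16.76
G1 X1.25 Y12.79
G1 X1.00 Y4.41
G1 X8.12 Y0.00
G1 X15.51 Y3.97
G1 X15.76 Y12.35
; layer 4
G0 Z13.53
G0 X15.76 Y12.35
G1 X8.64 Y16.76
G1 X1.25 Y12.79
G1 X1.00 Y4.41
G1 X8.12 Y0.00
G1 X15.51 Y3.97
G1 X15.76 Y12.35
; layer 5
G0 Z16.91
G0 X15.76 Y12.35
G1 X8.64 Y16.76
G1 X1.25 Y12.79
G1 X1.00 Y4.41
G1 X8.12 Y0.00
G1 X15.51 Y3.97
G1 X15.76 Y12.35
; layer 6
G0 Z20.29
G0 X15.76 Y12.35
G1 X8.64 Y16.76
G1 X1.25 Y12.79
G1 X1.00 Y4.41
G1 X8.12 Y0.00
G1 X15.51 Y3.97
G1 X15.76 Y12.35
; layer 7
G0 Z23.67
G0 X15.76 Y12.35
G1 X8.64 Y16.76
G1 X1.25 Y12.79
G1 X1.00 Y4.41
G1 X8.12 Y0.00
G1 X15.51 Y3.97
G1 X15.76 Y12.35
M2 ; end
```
solid part
  facet normal 0.0000 0.0000 -1.0000
    outer loop
      vertex 1.25 12.79 0.00
      vertex 8.64 16.76 0.00
      vertex 15.76 12.35 0.00
    endloop
  endfacet
  facet normal 0.0000 0.0000 -1.0000
    outer loop
      vertex 1.00 4.41 0.00
      vertex 1.25 12.79 0.00
      vertex 15.76 12.35 0.00
    endloop
  endfacet
  facet normal 0.0000 0.0000 -1.0000
    outer loop
      vertex 8.12 0.00 0.00
      vertex 1.00 4.41 0.00
      vertex 15.76 12.35 0.00
    endloop
  endfacet
  facet normal 0.0000 0.0000 -1.0000
    outer loop
      vertex 15.51 3.97 0.00
      vertex 8.12 0.00 0.00
      vertex 15.76 12.35 0.00
    endloop
  endfacet
  facet normal 0.0000 0.0000 1.0000
    outer loop
      vertex 15.76 12.35 23.67
      vertex 8.64 16.76 23.67
      vertex 1.25 12.79 23.67
    endloop
  endfacet
  facet normal 0.0000 0.0000 1.0000
    outer loop
      vertex 15.76 12.35 23.67
      vertex 1.25 12.79 23.67
      vertex 1.00 4.41 23.67
    endloop
  endfacet
  facet normal 0.0000 0.0000 1.0000
    outer loop
      vertex 15.76 12.35 23.67
      vertex 1.00 4.41 23.67
      vertex 8.12 0.00 23.67
    endloop
  endfacet
  facet normal 0.0000 0.0000 1.0000
    outer loop
      vertex 15.76 12.35 23.67
      vertex 8.12 0.00 23.67
      vertex 15.51 3.97 23.67
    endloop
  endfacet
  facet normal 0.5266 0.8501 0.0000
    outer loop
      vertex 15.76 12.35 0.00
      vertex 8.64 16.76 0.00
      vertex 8.64 16.76 23.67
    endloop
  endfacet
  facet normal 0.5266 0.8501 0.0000
    outer loop
      vertex 15.76 12.35 0.00
      vertex 8.64 16.76 23.67
      vertex 15.76 12.35 23.67
    endloop
  endfacet
  facet normal -0.4732 0.8809 0.0000
    outer loop
      vertex 8.64 16.76 0.00
      vertex 1.25 12.79 0.00
      vertex 1.25 12.79 23.67
    endloop
  endfacet
  facet normal -0.4732 0.8809 0.0000
    outer loop
      vertex 8.64 16.76 0.00
      vertex 1.25 12.79 23.67
      vertex 8.64 16.76 23.67
    endloop
  endfacet
  facet normal -0.9996 0.0298 0.0000
    outer loop
      vertex 1.25 12.79 0.00
      vertex 1.00 4.41 0.00
      vertex 1.00 4.41 23.67
    endloop
  endfacet
  facet normal -0.9996 0.0298 0.0000
    outer loop
      vertex 1.25 12.79 0.00
      vertex 1.00 4.41 23.67
      vertex 1.25 12.79 23.67
    endloop
  endfacet
  facet normal -0.5266 -0.8501 0.0000
    outer loop
      vertex 1.00 4.41 0.00
      vertex 8.12 0.00 0.00
      vertex 8.12 0.00 23.67
    endloop
  endfacet
  facet normal -0.5266 -0.8501 0.0000
    outer loop
      vertex 1.00 4.41 0.00
      vertex 8.12 0.00 23.67
      vertex 1.00 4.41 23.67
    endloop
  endfacet
  facet normal 0.4732 -0.8809 0.0000
    outer loop
      vertex 8.12 0.00 0.00
      vertex 15.51 3.97 0.00
      vertex 15.51 3.97 23.67
    endloop
  endfacet
  facet normal 0.4732 -0.8809 0.0000
    outer loop
      vertex 8.12 0.00 0.00
      vertex 15.51 3.97 23.67
      vertex 8.12 0.00 23.67
    endloop
  endfacet
  facet normal 0.9996 -0.0298 0.0000
    outer loop
      vertex 15.51 3.97 0.00
      vertex 15.76 12.35 0.00
      vertex 15.76 12.35 23.67
    endloop
  endfacet
  facet normal 0.9996 -0.0298 0.0000
    outer loop
      vertex 15.51 3.97 0.00
      vertex 15.76 12.35 23.67
      vertex 15.51 3.97 23.67
    endloop
  endfacet
endsolid part

The G0 Z moves step by Δz≈3.38 mm. Every layer's G1 loop is the same polygon, so the solid is a straight extrusion of it from z=0 to z≈23.7. Closing with flat bottom and top caps and triangulating gives 20 facets — a regular 6-sided prism (a cylinder approximated with 6 flat sides), circumscribed radius ≈ 8.38 mm, height ≈ 23.7 mm.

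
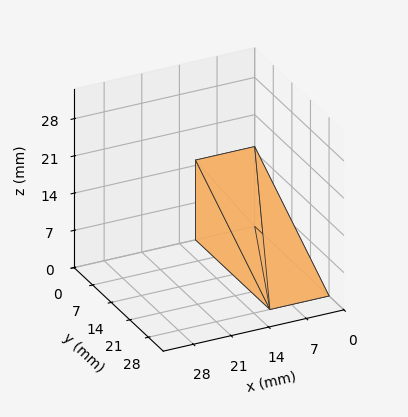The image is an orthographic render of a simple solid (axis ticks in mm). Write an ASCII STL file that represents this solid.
Reading the render: the shape is a wedge (ramp): 11 × 28 mm base, rising to 15 mm along the y=0 edge and sloping linearly to z=0 at y=28 (dimensions read to the nearest mm from the axis ticks). For the STL, each face is triangulated and given an outward normal.

solid part
  facet normal 0.0000 0.0000 -1.0000
    outer loop
      vertex 11.000 28.000 0.000
      vertex 11.000 0.000 0.000
      vertex 0.000 0.000 0.000
    endloop
  endfacet
  facet normal 0.0000 0.0000 -1.0000
    outer loop
      vertex 0.000 28.000 0.000
      vertex 11.000 28.000 0.000
      vertex 0.000 0.000 0.000
    endloop
  endfacet
  facet normal 0.0000 -1.0000 0.0000
    outer loop
      vertex 0.000 0.000 0.000
      vertex 11.000 0.000 0.000
      vertex 11.000 0.000 15.000
    endloop
  endfacet
  facet normal 0.0000 -1.0000 0.0000
    outer loop
      vertex 0.000 0.000 0.000
      vertex 11.000 0.000 15.000
      vertex 0.000 0.000 15.000
    endloop
  endfacet
  facet normal 0.0000 0.4722 0.8815
    outer loop
      vertex 0.000 0.000 15.000
      vertex 11.000 0.000 15.000
      vertex 11.000 28.000 0.000
    endloop
  endfacet
  facet normal 0.0000 0.4722 0.8815
    outer loop
      vertex 0.000 0.000 15.000
      vertex 11.000 28.000 0.000
      vertex 0.000 28.000 0.000
    endloop
  endfacet
  facet normal -1.0000 0.0000 0.0000
    outer loop
      vertex 0.000 0.000 15.000
      vertex 0.000 28.000 0.000
      vertex 0.000 0.000 0.000
    endloop
  endfacet
  facet normal 1.0000 0.0000 0.0000
    outer loop
      vertex 11.000 0.000 0.000
      vertex 11.000 28.000 0.000
      vertex 11.000 0.000 15.000
    endloop
  endfacet
endsolid part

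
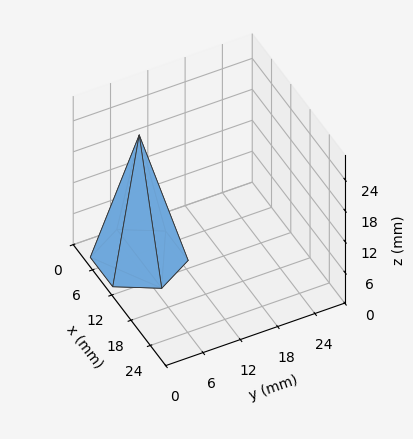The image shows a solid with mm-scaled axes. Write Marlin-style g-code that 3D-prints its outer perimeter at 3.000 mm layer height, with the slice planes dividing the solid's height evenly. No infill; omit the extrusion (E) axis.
Reading the render: the shape is a regular 6-sided pyramid, base circumscribed radius ≈ 7 mm, apex at z ≈ 24 mm (dimensions read to the nearest mm from the axis ticks). For the g-code, the solid's height is divided into equal slices at the stated Δz and each level perimeter traced with G1 moves after a G0 lift.

; perimeter-only toolpath
G21 ; units = mm
G90 ; absolute positioning
G28 ; home
; layer 1
G0 Z3.000
G0 X13.125 Y7.000
G1 X10.062 Y12.304
G1 X3.938 Y12.304
G1 X0.875 Y7.000
G1 X3.938 Y1.696
G1 X10.062 Y1.696
G1 X13.125 Y7.000
; layer 2
G0 Z6.000
G0 X12.250 Y7.000
G1 X9.625 Y11.546
G1 X4.375 Y11.546
G1 X1.750 Y7.000
G1 X4.375 Y2.454
G1 X9.625 Y2.454
G1 X12.250 Y7.000
; layer 3
G0 Z9.000
G0 X11.375 Y7.000
G1 X9.188 Y10.789
G1 X4.812 Y10.789
G1 X2.625 Y7.000
G1 X4.812 Y3.211
G1 X9.188 Y3.211
G1 X11.375 Y7.000
; layer 4
G0 Z12.000
G0 X10.500 Y7.000
G1 X8.750 Y10.031
G1 X5.250 Y10.031
G1 X3.500 Y7.000
G1 X5.250 Y3.969
G1 X8.750 Y3.969
G1 X10.500 Y7.000
; layer 5
G0 Z15.000
G0 X9.625 Y7.000
G1 X8.312 Y9.273
G1 X5.688 Y9.273
G1 X4.375 Y7.000
G1 X5.688 Y4.727
G1 X8.312 Y4.727
G1 X9.625 Y7.000
; layer 6
G0 Z18.000
G0 X8.750 Y7.000
G1 X7.875 Y8.515
G1 X6.125 Y8.515
G1 X5.250 Y7.000
G1 X6.125 Y5.484
G1 X7.875 Y5.484
G1 X8.750 Y7.000
; layer 7
G0 Z21.000
G0 X7.875 Y7.000
G1 X7.438 Y7.758
G1 X6.562 Y7.758
G1 X6.125 Y7.000
G1 X6.562 Y6.242
G1 X7.438 Y6.242
G1 X7.875 Y7.000
M2 ; end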